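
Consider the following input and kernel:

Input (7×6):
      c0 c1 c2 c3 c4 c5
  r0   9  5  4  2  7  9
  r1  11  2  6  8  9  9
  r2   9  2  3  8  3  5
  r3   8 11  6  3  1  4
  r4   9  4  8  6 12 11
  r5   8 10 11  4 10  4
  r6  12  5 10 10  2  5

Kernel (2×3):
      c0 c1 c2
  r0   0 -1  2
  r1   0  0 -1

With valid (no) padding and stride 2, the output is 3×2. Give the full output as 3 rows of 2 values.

Output[0,0]: The receptive field on the input at this output position is [9 5 4 / 11 2 6]. Elementwise product with the kernel and sum: 5·-1 + 4·2 + 6·-1.

-3 3
-2 -3
1 8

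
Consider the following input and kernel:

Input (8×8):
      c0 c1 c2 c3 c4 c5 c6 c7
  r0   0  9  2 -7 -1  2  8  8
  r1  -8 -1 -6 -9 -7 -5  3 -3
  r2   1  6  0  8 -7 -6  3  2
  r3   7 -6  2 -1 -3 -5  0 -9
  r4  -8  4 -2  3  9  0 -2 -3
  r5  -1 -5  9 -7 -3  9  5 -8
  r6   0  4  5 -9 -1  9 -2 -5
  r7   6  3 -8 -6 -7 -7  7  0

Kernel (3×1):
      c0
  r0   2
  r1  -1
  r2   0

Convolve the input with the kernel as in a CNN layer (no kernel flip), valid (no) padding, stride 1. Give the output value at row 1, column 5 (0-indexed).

-4

The receptive field on the input at this output position is [-5 / -6 / -5]. Elementwise product with the kernel and sum: -5·2 + -6·-1.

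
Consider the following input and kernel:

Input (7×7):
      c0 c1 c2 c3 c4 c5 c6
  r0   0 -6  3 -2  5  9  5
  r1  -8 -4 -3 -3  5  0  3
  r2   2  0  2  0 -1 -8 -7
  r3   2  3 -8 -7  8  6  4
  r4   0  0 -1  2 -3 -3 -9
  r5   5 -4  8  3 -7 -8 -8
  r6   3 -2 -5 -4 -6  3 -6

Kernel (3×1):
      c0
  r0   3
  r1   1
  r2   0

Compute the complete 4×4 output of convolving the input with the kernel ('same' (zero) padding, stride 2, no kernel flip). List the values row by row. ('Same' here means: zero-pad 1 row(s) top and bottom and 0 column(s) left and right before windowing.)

0 3 5 5
-22 -7 14 2
6 -25 21 3
18 19 -27 -30

Output[0,0]: The receptive field on the zero-padded input at this output position is [0 / 0 / -8]. Elementwise product with the kernel and sum: 0·3 + 0·1.
Output[0,1]: The receptive field on the zero-padded input at this output position is [0 / 3 / -3]. Elementwise product with the kernel and sum: 0·3 + 3·1.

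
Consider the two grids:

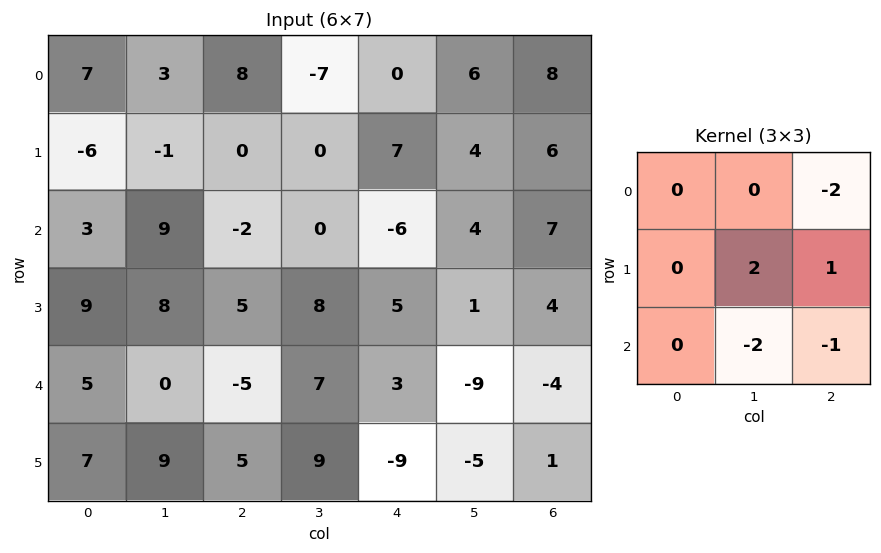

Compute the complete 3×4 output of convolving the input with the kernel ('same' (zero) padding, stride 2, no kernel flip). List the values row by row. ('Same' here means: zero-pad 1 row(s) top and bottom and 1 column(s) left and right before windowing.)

30 9 -12 4
-9 -22 -27 6
-29 -38 18 -10

Output[0,0]: The receptive field on the zero-padded input at this output position is [0 0 0 / 0 7 3 / 0 -6 -1]. Elementwise product with the kernel and sum: 0·-2 + 7·2 + 3·1 + -6·-2 + -1·-1.
Output[0,1]: The receptive field on the zero-padded input at this output position is [0 0 0 / 3 8 -7 / -1 0 0]. Elementwise product with the kernel and sum: 0·-2 + 8·2 + -7·1 + 0·-2 + 0·-1.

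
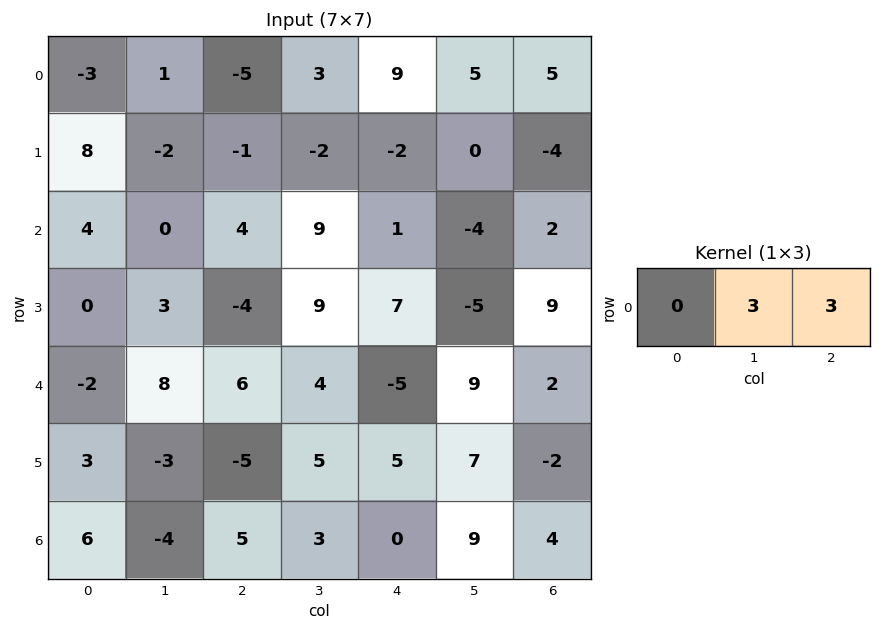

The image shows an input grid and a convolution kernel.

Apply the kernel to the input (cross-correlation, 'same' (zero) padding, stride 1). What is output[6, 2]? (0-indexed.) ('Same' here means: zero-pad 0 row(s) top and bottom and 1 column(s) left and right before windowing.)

24

The receptive field on the zero-padded input at this output position is [-4 5 3]. Elementwise product with the kernel and sum: 5·3 + 3·3.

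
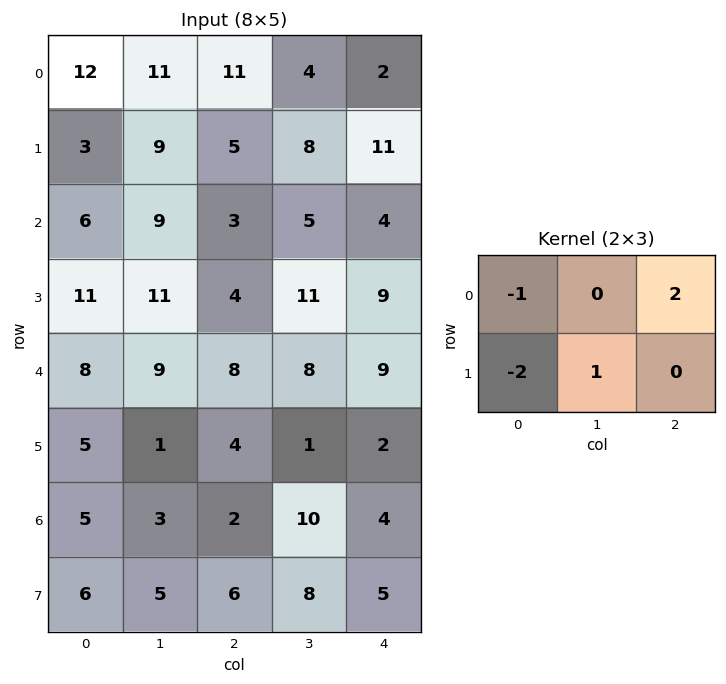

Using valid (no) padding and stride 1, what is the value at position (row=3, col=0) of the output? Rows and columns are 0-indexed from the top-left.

The receptive field on the input at this output position is [11 11 4 / 8 9 8]. Elementwise product with the kernel and sum: 11·-1 + 4·2 + 8·-2 + 9·1.

-10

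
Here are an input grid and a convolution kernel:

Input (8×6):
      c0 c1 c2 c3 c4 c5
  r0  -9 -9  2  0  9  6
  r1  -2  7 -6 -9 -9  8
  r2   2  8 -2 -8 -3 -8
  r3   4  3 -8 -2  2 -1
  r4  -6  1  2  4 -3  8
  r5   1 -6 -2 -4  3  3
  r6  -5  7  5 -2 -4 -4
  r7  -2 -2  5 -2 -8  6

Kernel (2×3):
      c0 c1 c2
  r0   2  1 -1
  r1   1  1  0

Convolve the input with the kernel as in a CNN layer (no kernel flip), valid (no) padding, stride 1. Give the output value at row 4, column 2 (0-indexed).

5

The receptive field on the input at this output position is [2 4 -3 / -2 -4 3]. Elementwise product with the kernel and sum: 2·2 + 4·1 + -3·-1 + -2·1 + -4·1.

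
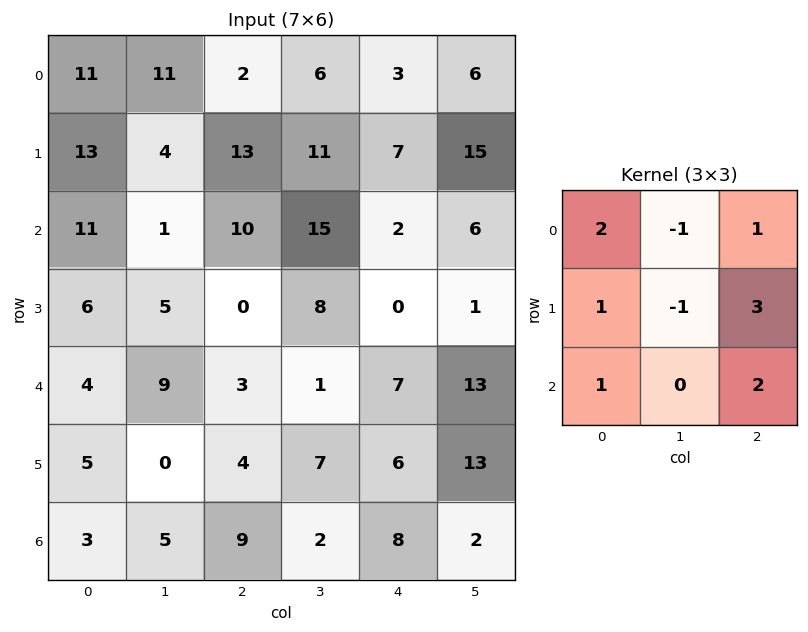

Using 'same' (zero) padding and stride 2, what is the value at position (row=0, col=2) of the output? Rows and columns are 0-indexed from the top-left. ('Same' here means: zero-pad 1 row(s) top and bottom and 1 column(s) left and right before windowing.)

62

The receptive field on the zero-padded input at this output position is [0 0 0 / 6 3 6 / 11 7 15]. Elementwise product with the kernel and sum: 0·2 + 0·-1 + 0·1 + 6·1 + 3·-1 + 6·3 + 11·1 + 15·2.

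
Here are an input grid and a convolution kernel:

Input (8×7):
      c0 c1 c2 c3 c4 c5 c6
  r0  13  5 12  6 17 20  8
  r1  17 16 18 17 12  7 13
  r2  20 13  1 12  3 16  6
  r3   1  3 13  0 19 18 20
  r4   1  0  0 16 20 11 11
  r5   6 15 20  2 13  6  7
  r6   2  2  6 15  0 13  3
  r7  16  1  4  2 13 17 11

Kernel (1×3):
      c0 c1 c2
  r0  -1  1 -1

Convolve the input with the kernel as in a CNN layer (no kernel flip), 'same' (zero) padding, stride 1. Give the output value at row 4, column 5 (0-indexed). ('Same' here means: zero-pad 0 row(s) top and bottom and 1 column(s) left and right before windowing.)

-20

The receptive field on the zero-padded input at this output position is [20 11 11]. Elementwise product with the kernel and sum: 20·-1 + 11·1 + 11·-1.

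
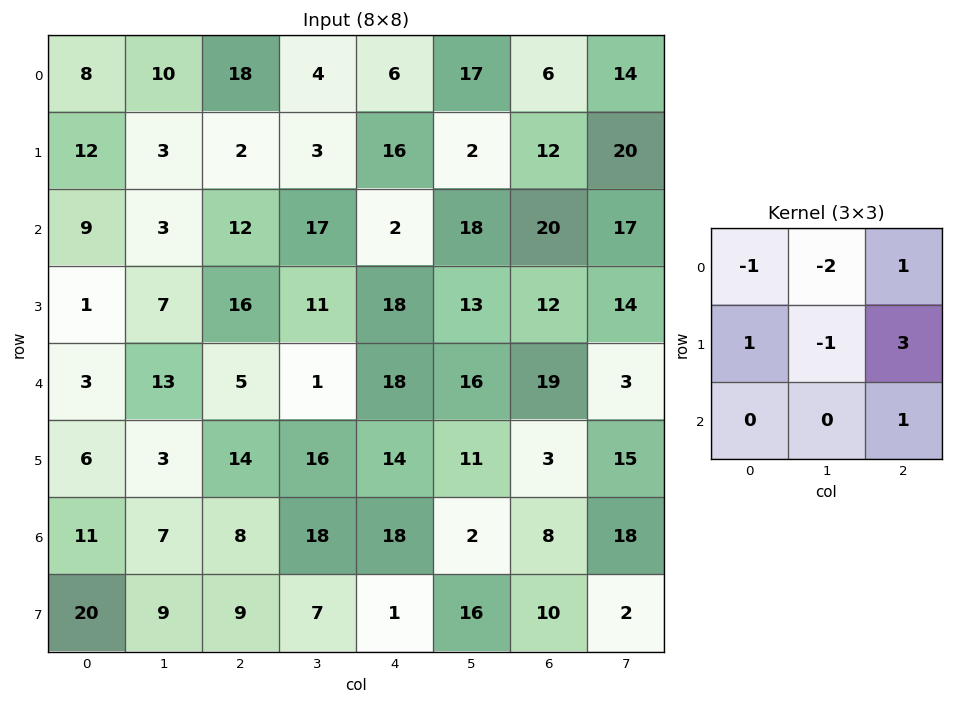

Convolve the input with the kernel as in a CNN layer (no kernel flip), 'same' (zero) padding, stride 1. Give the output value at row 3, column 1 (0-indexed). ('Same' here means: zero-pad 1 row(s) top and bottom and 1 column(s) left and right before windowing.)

The receptive field on the zero-padded input at this output position is [9 3 12 / 1 7 16 / 3 13 5]. Elementwise product with the kernel and sum: 9·-1 + 3·-2 + 12·1 + 1·1 + 7·-1 + 16·3 + 5·1.

44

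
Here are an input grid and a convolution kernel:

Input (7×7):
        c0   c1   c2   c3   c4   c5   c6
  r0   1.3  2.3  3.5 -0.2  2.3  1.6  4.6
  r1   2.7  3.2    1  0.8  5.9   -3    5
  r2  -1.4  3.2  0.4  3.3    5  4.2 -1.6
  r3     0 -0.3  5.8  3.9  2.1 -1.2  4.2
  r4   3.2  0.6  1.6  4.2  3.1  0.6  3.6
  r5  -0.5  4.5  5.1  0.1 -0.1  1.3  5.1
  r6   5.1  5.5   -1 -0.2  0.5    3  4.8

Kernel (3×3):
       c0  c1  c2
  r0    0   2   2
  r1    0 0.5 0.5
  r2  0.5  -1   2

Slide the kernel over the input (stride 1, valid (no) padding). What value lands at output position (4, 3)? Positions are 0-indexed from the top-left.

The receptive field on the input at this output position is [4.2 3.1 0.6 / 0.1 -0.1 1.3 / -0.2 0.5 3]. Elementwise product with the kernel and sum: 3.1·2 + 0.6·2 + -0.1·0.5 + 1.3·0.5 + -0.2·0.5 + 0.5·-1 + 3·2.

13.4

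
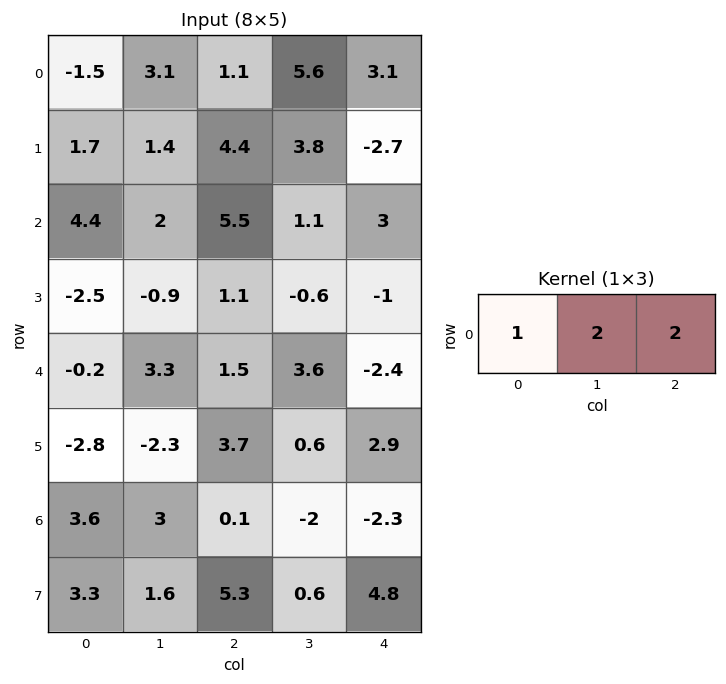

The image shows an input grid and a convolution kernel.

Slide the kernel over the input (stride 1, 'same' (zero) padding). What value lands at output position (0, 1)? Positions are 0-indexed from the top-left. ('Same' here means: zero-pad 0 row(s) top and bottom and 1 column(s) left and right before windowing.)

6.9

The receptive field on the zero-padded input at this output position is [-1.5 3.1 1.1]. Elementwise product with the kernel and sum: -1.5·1 + 3.1·2 + 1.1·2.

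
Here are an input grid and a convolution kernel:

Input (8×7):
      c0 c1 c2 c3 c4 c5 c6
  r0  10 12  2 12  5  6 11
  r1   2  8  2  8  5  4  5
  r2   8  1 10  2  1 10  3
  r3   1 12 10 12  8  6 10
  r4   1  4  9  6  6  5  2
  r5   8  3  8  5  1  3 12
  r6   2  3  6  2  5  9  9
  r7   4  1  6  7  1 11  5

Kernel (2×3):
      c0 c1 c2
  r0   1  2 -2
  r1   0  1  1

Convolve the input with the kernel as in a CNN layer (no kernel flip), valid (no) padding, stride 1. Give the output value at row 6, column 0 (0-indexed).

The receptive field on the input at this output position is [2 3 6 / 4 1 6]. Elementwise product with the kernel and sum: 2·1 + 3·2 + 6·-2 + 1·1 + 6·1.

3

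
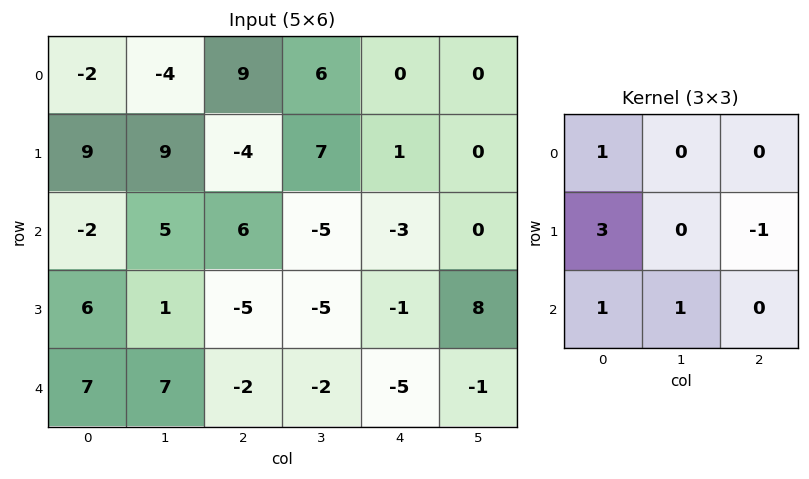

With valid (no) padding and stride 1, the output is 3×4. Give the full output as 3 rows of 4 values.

Output[0,0]: The receptive field on the input at this output position is [-2 -4 9 / 9 9 -4 / -2 5 6]. Elementwise product with the kernel and sum: -2·1 + 9·3 + -4·-1 + -2·1 + 5·1.
Output[0,1]: The receptive field on the input at this output position is [-4 9 6 / 9 -4 7 / 5 6 -5]. Elementwise product with the kernel and sum: -4·1 + 9·3 + 7·-1 + 5·1 + 6·1.

32 27 -3 19
4 25 7 -14
35 18 -12 -35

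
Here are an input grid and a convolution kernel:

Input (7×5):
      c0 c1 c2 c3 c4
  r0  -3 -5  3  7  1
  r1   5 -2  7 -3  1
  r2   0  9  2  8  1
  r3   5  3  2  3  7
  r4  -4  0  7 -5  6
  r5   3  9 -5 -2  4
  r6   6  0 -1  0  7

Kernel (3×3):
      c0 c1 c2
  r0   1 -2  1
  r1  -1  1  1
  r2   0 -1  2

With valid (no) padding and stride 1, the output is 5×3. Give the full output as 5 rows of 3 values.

5 16 -25
28 -14 32
-2 -2 12
-7 5 7
2 -34 44

Output[0,0]: The receptive field on the input at this output position is [-3 -5 3 / 5 -2 7 / 0 9 2]. Elementwise product with the kernel and sum: -3·1 + -5·-2 + 3·1 + 5·-1 + -2·1 + 7·1 + 9·-1 + 2·2.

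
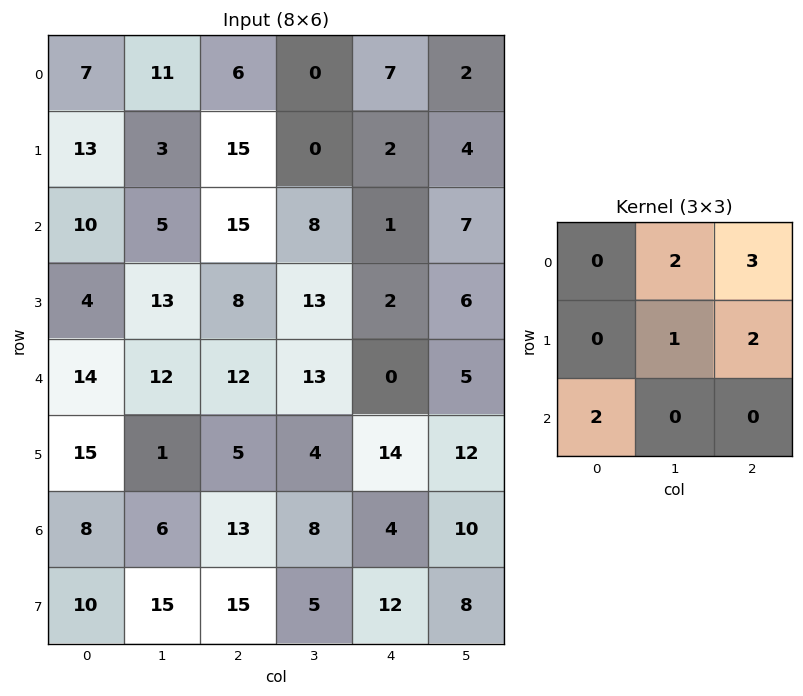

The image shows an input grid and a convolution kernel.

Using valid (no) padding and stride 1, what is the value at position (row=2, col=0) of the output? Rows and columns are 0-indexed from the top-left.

112

The receptive field on the input at this output position is [10 5 15 / 4 13 8 / 14 12 12]. Elementwise product with the kernel and sum: 5·2 + 15·3 + 13·1 + 8·2 + 14·2.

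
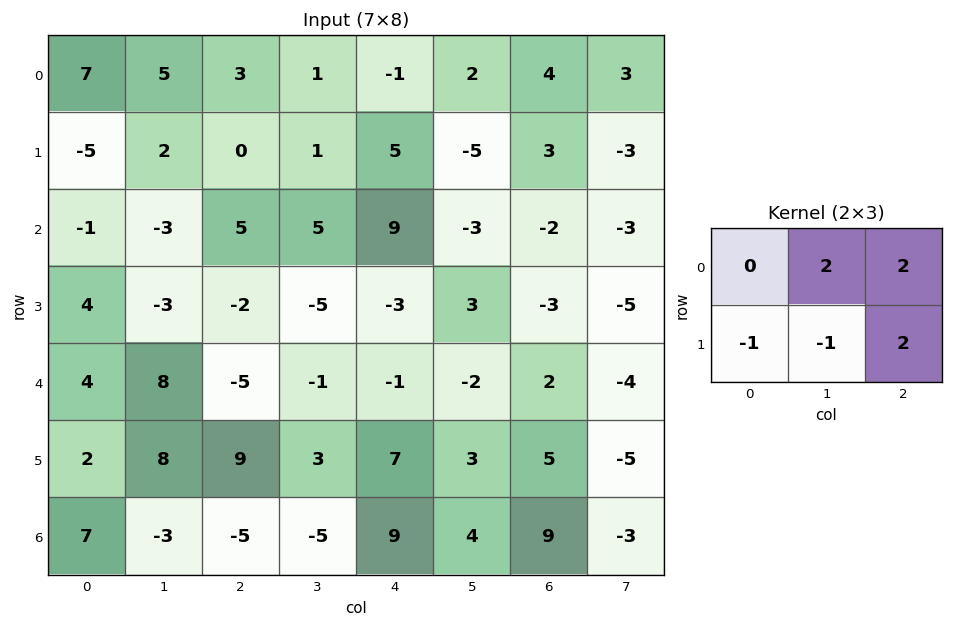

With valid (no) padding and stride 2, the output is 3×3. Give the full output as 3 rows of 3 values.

19 9 18
-1 29 -16
14 -2 0

Output[0,0]: The receptive field on the input at this output position is [7 5 3 / -5 2 0]. Elementwise product with the kernel and sum: 5·2 + 3·2 + -5·-1 + 2·-1 + 0·2.
Output[0,1]: The receptive field on the input at this output position is [3 1 -1 / 0 1 5]. Elementwise product with the kernel and sum: 1·2 + -1·2 + 0·-1 + 1·-1 + 5·2.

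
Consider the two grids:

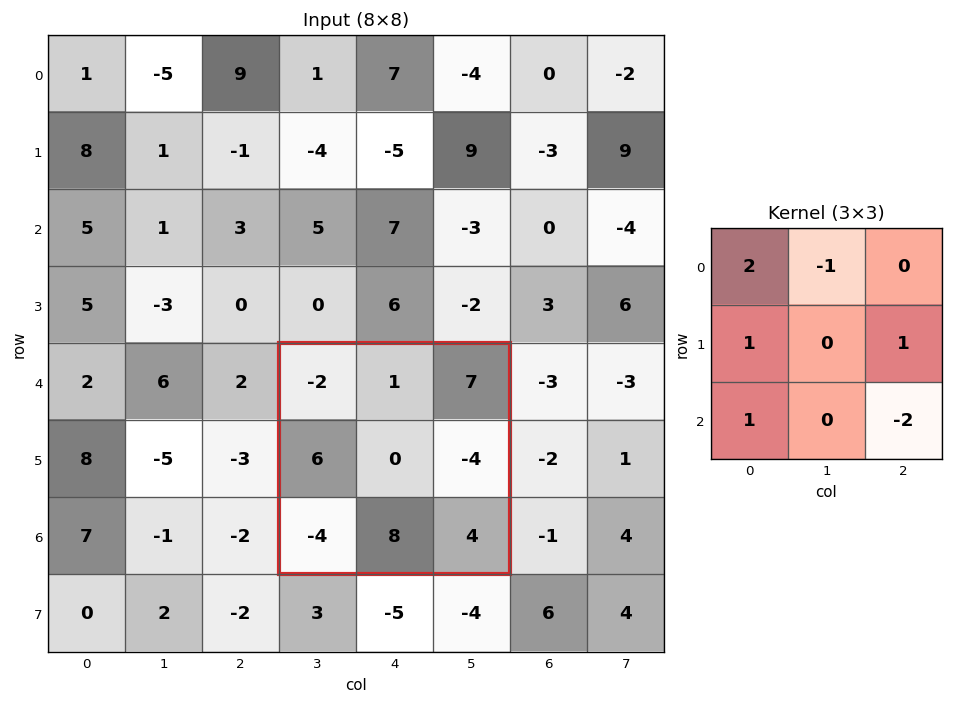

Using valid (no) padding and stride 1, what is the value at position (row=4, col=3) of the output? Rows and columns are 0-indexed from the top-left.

The receptive field on the input at this output position is [-2 1 7 / 6 0 -4 / -4 8 4]. Elementwise product with the kernel and sum: -2·2 + 1·-1 + 6·1 + -4·1 + -4·1 + 4·-2.

-15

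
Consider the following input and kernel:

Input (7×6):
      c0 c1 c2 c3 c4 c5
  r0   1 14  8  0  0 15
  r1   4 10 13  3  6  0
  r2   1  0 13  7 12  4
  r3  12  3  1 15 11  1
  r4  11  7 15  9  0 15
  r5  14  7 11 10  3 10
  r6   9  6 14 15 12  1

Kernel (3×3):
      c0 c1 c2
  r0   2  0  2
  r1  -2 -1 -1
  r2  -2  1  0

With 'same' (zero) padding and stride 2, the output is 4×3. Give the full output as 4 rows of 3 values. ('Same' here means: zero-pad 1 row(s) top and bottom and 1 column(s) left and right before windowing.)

-11 -43 -15
31 1 -43
2 -5 -18
-1 -7 -3

Output[0,0]: The receptive field on the zero-padded input at this output position is [0 0 0 / 0 1 14 / 0 4 10]. Elementwise product with the kernel and sum: 0·2 + 0·2 + 0·-2 + 1·-1 + 14·-1 + 0·-2 + 4·1.
Output[0,1]: The receptive field on the zero-padded input at this output position is [0 0 0 / 14 8 0 / 10 13 3]. Elementwise product with the kernel and sum: 0·2 + 0·2 + 14·-2 + 8·-1 + 0·-1 + 10·-2 + 13·1.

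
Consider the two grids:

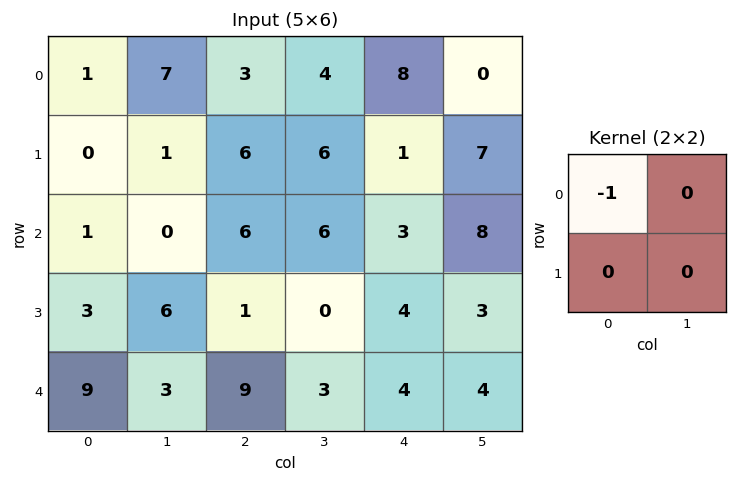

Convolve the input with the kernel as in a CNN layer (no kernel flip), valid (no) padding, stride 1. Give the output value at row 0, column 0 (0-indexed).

The receptive field on the input at this output position is [1 7 / 0 1]. Elementwise product with the kernel and sum: 1·-1.

-1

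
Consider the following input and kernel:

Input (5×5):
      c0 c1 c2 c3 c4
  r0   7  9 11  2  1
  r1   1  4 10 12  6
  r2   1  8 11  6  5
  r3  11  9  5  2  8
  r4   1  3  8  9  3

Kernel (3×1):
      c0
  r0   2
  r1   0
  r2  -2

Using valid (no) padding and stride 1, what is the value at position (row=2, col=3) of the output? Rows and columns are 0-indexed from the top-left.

The receptive field on the input at this output position is [6 / 2 / 9]. Elementwise product with the kernel and sum: 6·2 + 9·-2.

-6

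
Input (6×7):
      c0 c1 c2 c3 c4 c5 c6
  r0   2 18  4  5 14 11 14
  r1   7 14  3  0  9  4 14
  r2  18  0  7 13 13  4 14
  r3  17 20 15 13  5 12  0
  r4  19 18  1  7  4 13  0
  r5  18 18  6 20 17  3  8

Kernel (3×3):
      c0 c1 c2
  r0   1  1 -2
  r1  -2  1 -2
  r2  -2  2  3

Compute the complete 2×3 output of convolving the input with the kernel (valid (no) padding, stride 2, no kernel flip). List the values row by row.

-9 8 -21
-39 -9 9

Output[0,0]: The receptive field on the input at this output position is [2 18 4 / 7 14 3 / 18 0 7]. Elementwise product with the kernel and sum: 2·1 + 18·1 + 4·-2 + 7·-2 + 14·1 + 3·-2 + 18·-2 + 0·2 + 7·3.
Output[0,1]: The receptive field on the input at this output position is [4 5 14 / 3 0 9 / 7 13 13]. Elementwise product with the kernel and sum: 4·1 + 5·1 + 14·-2 + 3·-2 + 0·1 + 9·-2 + 7·-2 + 13·2 + 13·3.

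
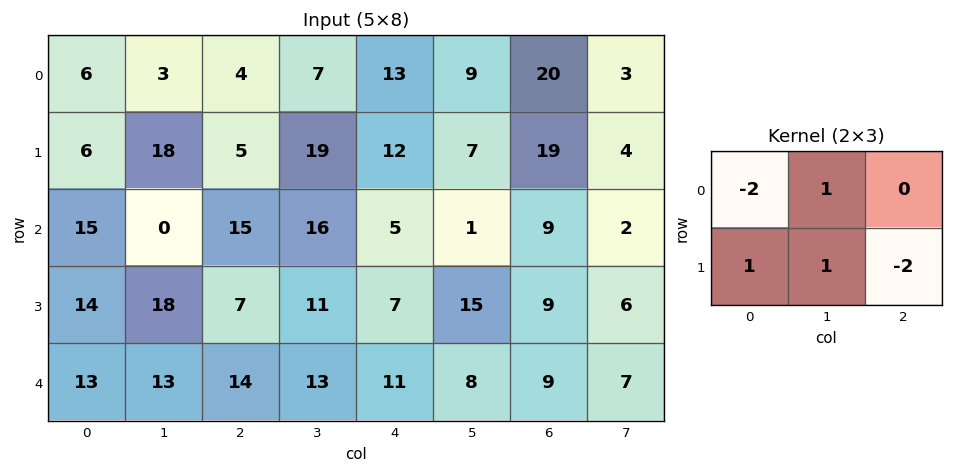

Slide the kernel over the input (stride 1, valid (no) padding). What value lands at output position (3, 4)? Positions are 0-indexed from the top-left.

2

The receptive field on the input at this output position is [7 15 9 / 11 8 9]. Elementwise product with the kernel and sum: 7·-2 + 15·1 + 11·1 + 8·1 + 9·-2.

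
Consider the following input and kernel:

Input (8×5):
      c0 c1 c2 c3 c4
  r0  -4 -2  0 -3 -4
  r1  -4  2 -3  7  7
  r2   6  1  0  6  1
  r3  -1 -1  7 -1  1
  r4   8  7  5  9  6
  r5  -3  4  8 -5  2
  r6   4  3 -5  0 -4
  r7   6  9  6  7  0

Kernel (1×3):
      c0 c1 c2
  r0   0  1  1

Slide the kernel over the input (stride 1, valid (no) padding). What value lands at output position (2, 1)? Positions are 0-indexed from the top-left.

6

The receptive field on the input at this output position is [1 0 6]. Elementwise product with the kernel and sum: 0·1 + 6·1.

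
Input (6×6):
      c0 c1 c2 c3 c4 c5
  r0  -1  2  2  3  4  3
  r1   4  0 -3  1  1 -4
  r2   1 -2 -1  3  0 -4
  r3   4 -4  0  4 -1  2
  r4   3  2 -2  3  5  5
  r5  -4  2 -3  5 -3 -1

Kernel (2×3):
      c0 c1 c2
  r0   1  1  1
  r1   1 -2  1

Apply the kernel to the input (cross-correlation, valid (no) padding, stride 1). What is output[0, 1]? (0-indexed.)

14

The receptive field on the input at this output position is [2 2 3 / 0 -3 1]. Elementwise product with the kernel and sum: 2·1 + 2·1 + 3·1 + 0·1 + -3·-2 + 1·1.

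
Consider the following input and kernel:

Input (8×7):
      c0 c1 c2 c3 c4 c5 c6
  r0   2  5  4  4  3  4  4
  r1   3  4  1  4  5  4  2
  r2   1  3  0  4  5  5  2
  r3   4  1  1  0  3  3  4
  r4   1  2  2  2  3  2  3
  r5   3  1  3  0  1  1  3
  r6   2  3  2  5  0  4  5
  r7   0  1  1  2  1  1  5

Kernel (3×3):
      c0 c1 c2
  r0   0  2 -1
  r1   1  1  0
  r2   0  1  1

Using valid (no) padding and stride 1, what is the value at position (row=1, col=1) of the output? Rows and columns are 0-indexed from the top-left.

The receptive field on the input at this output position is [4 1 4 / 3 0 4 / 1 1 0]. Elementwise product with the kernel and sum: 1·2 + 4·-1 + 3·1 + 0·1 + 1·1 + 0·1.

2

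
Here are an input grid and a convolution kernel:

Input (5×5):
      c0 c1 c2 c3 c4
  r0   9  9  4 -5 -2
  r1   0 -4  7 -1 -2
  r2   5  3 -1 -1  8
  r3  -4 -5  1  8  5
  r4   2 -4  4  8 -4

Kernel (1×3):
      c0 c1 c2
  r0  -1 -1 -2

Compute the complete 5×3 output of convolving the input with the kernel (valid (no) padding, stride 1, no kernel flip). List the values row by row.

-26 -3 5
-10 -1 -2
-6 0 -14
7 -12 -19
-6 -16 -4

Output[0,0]: The receptive field on the input at this output position is [9 9 4]. Elementwise product with the kernel and sum: 9·-1 + 9·-1 + 4·-2.
Output[0,1]: The receptive field on the input at this output position is [9 4 -5]. Elementwise product with the kernel and sum: 9·-1 + 4·-1 + -5·-2.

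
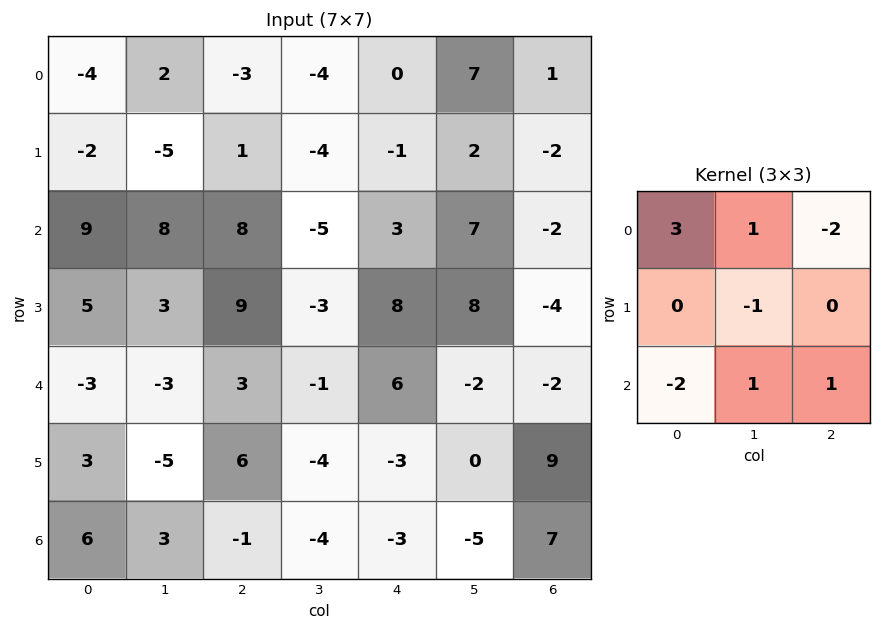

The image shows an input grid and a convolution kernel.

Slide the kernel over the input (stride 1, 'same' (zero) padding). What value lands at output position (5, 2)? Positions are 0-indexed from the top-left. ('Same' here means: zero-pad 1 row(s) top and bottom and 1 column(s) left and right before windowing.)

-21

The receptive field on the zero-padded input at this output position is [-3 3 -1 / -5 6 -4 / 3 -1 -4]. Elementwise product with the kernel and sum: -3·3 + 3·1 + -1·-2 + 6·-1 + 3·-2 + -1·1 + -4·1.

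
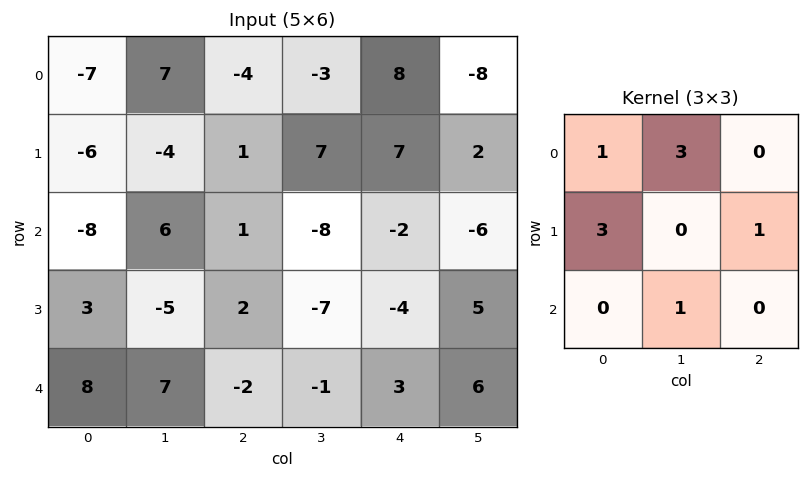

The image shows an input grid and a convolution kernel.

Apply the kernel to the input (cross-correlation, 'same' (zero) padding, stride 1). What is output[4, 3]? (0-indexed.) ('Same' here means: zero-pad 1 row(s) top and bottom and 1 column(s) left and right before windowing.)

-22

The receptive field on the zero-padded input at this output position is [2 -7 -4 / -2 -1 3 / 0 0 0]. Elementwise product with the kernel and sum: 2·1 + -7·3 + -2·3 + 3·1 + 0·1.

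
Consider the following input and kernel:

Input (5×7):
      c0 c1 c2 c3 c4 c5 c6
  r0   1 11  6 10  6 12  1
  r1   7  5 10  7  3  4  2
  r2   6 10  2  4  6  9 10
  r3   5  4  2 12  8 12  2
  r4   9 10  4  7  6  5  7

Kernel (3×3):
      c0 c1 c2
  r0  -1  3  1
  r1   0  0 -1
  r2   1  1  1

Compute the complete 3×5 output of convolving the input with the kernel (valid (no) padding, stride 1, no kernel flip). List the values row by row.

46 26 39 35 54
27 46 30 29 23
47 9 25 29 47

Output[0,0]: The receptive field on the input at this output position is [1 11 6 / 7 5 10 / 6 10 2]. Elementwise product with the kernel and sum: 1·-1 + 11·3 + 6·1 + 10·-1 + 6·1 + 10·1 + 2·1.
Output[0,1]: The receptive field on the input at this output position is [11 6 10 / 5 10 7 / 10 2 4]. Elementwise product with the kernel and sum: 11·-1 + 6·3 + 10·1 + 7·-1 + 10·1 + 2·1 + 4·1.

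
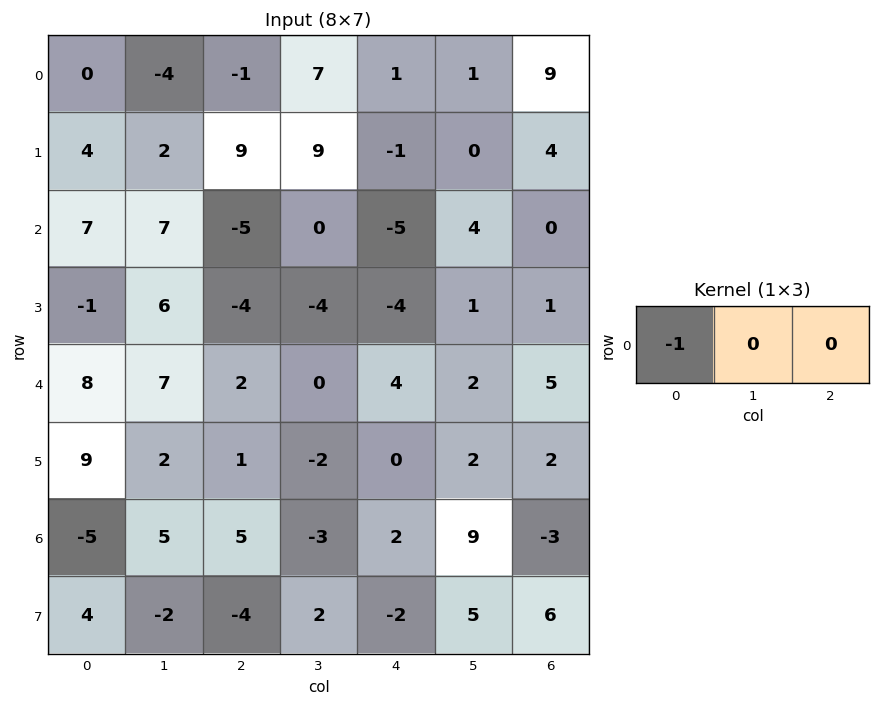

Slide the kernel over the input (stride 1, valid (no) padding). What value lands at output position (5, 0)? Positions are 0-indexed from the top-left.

The receptive field on the input at this output position is [9 2 1]. Elementwise product with the kernel and sum: 9·-1.

-9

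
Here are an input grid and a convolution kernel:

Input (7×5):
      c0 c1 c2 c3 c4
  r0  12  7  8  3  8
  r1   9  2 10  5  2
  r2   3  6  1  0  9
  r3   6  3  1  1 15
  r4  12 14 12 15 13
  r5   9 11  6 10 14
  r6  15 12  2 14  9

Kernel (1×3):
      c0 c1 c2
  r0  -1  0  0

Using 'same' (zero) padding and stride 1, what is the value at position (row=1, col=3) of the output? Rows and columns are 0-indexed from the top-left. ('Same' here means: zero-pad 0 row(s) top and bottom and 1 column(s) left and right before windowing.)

-10

The receptive field on the zero-padded input at this output position is [10 5 2]. Elementwise product with the kernel and sum: 10·-1.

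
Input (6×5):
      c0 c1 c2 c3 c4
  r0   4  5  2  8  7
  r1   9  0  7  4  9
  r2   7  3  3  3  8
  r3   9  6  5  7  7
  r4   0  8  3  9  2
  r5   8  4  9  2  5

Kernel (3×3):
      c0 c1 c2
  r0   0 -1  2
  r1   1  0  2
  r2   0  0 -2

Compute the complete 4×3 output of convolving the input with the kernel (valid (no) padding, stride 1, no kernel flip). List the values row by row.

Output[0,0]: The receptive field on the input at this output position is [4 5 2 / 9 0 7 / 7 3 3]. Elementwise product with the kernel and sum: 5·-1 + 2·2 + 9·1 + 7·2 + 3·-2.
Output[0,1]: The receptive field on the input at this output position is [5 2 8 / 0 7 4 / 3 3 3]. Elementwise product with the kernel and sum: 2·-1 + 8·2 + 0·1 + 4·2 + 3·-2.

16 16 15
17 -4 19
16 5 28
-8 31 4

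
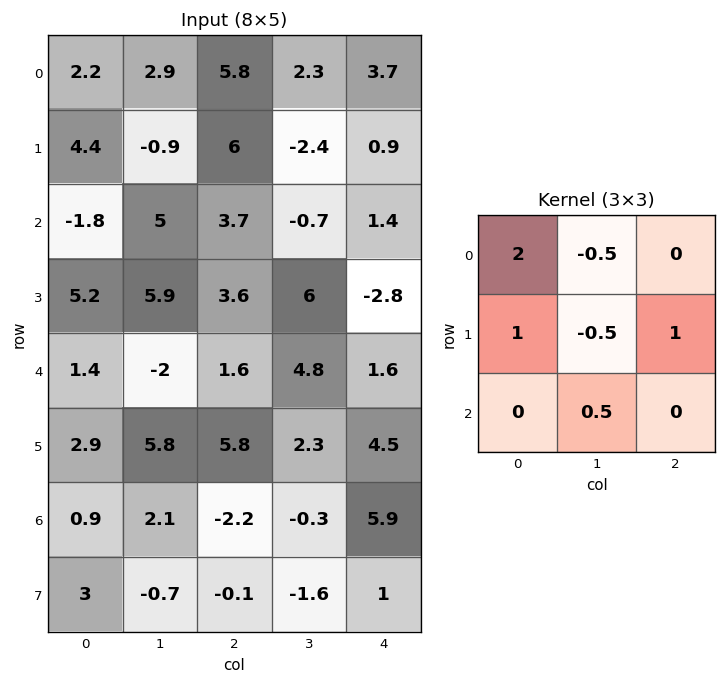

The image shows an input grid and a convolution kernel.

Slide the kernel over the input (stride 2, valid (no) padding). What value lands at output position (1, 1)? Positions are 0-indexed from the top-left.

The receptive field on the input at this output position is [3.7 -0.7 1.4 / 3.6 6 -2.8 / 1.6 4.8 1.6]. Elementwise product with the kernel and sum: 3.7·2 + -0.7·-0.5 + 3.6·1 + 6·-0.5 + -2.8·1 + 4.8·0.5.

7.95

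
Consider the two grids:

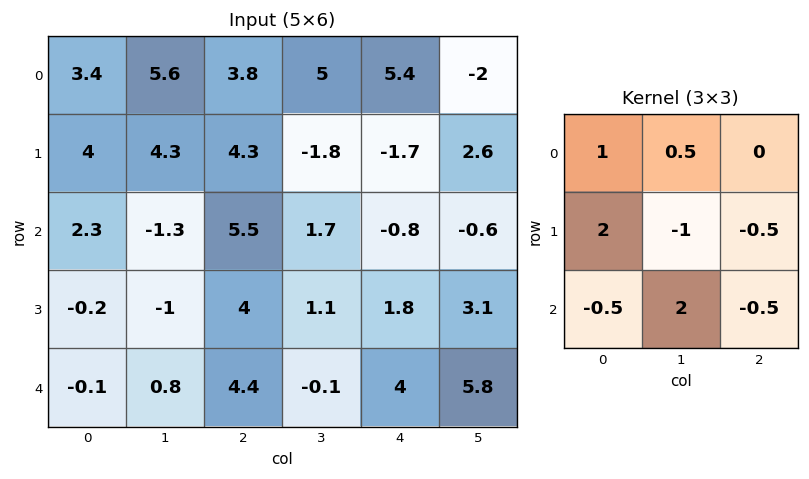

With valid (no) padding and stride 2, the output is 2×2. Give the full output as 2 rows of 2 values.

Output[0,0]: The receptive field on the input at this output position is [3.4 5.6 3.8 / 4 4.3 4.3 / 2.3 -1.3 5.5]. Elementwise product with the kernel and sum: 3.4·1 + 5.6·0.5 + 4·2 + 4.3·-1 + 4.3·-0.5 + 2.3·-0.5 + -1.3·2 + 5.5·-0.5.

1.25 18.6
-0.3 7.95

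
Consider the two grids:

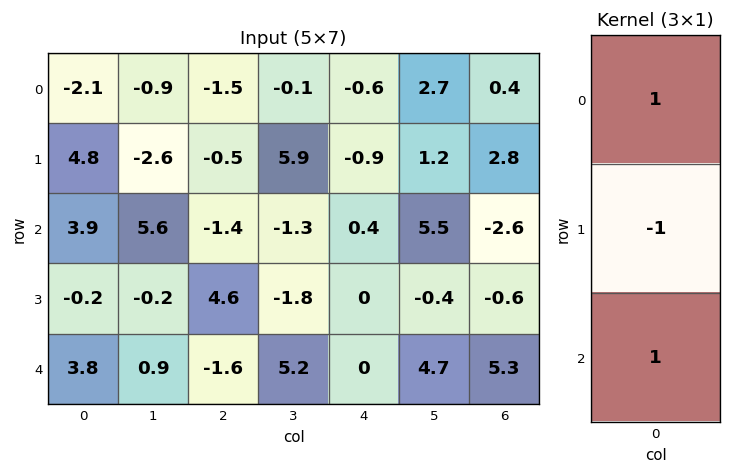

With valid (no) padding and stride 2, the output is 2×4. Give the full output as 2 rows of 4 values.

-3 -2.4 0.7 -5
7.9 -7.6 0.4 3.3

Output[0,0]: The receptive field on the input at this output position is [-2.1 / 4.8 / 3.9]. Elementwise product with the kernel and sum: -2.1·1 + 4.8·-1 + 3.9·1.
Output[0,1]: The receptive field on the input at this output position is [-1.5 / -0.5 / -1.4]. Elementwise product with the kernel and sum: -1.5·1 + -0.5·-1 + -1.4·1.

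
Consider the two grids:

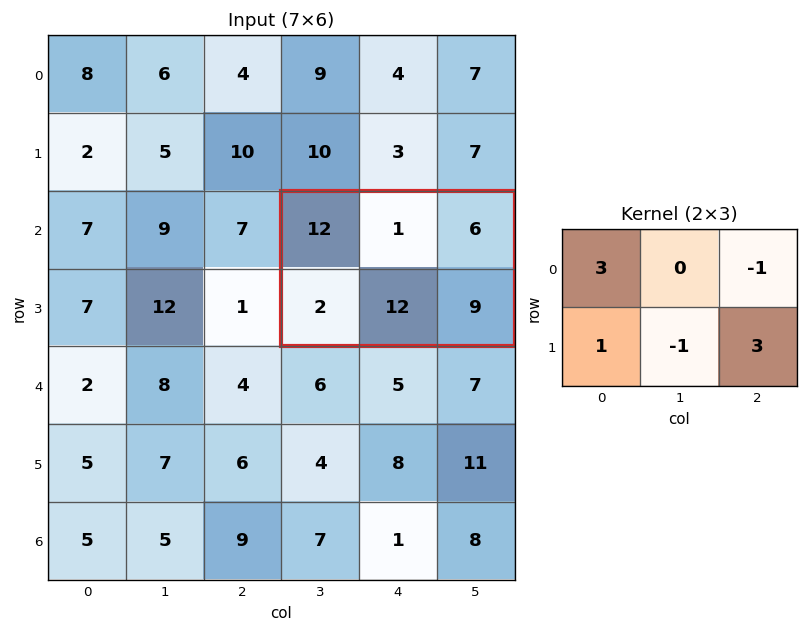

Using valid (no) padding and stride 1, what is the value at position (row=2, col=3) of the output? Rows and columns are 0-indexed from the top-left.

47

The receptive field on the input at this output position is [12 1 6 / 2 12 9]. Elementwise product with the kernel and sum: 12·3 + 6·-1 + 2·1 + 12·-1 + 9·3.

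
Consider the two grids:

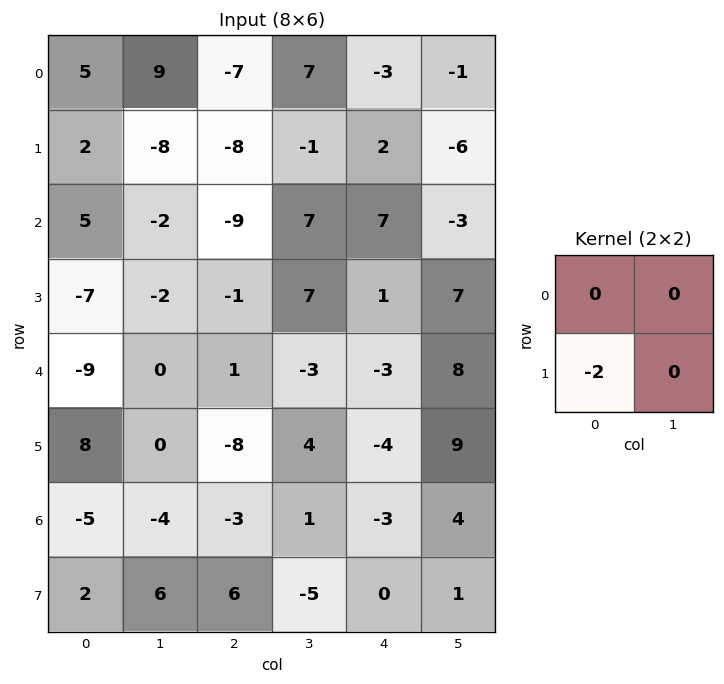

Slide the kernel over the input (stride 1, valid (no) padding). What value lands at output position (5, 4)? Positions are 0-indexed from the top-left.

The receptive field on the input at this output position is [-4 9 / -3 4]. Elementwise product with the kernel and sum: -3·-2.

6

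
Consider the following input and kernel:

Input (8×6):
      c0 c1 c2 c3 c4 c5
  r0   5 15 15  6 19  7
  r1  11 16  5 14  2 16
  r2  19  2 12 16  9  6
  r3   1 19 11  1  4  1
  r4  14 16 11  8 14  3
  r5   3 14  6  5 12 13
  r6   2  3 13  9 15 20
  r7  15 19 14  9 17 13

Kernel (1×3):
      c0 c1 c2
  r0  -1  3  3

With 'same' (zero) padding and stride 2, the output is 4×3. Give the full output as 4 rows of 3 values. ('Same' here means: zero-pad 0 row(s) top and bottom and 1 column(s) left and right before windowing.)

Output[0,0]: The receptive field on the zero-padded input at this output position is [0 5 15]. Elementwise product with the kernel and sum: 0·-1 + 5·3 + 15·3.
Output[0,1]: The receptive field on the zero-padded input at this output position is [15 15 6]. Elementwise product with the kernel and sum: 15·-1 + 15·3 + 6·3.

60 48 72
63 82 29
90 41 43
15 63 96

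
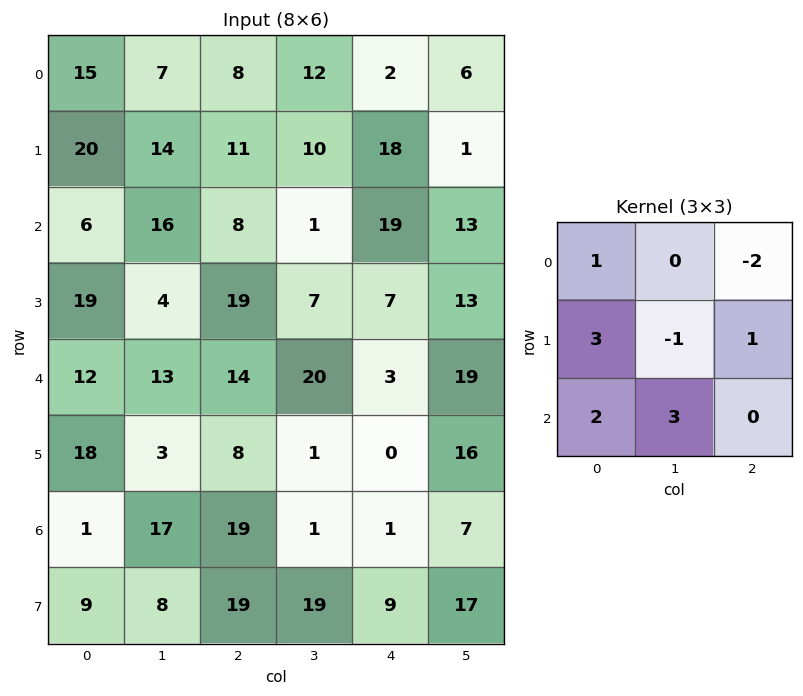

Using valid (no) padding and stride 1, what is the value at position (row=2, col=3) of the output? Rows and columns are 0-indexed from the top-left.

The receptive field on the input at this output position is [1 19 13 / 7 7 13 / 20 3 19]. Elementwise product with the kernel and sum: 1·1 + 13·-2 + 7·3 + 7·-1 + 13·1 + 20·2 + 3·3.

51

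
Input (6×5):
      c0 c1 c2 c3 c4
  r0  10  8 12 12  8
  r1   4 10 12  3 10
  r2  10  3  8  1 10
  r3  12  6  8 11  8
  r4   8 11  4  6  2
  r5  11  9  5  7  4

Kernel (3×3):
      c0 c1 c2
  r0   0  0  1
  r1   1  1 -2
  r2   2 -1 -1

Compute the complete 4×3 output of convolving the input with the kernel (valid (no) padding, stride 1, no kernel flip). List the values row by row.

Output[0,0]: The receptive field on the input at this output position is [10 8 12 / 4 10 12 / 10 3 8]. Elementwise product with the kernel and sum: 12·1 + 4·1 + 10·1 + 12·-2 + 10·2 + 3·-1 + 8·-1.

11 25 8
19 5 -4
11 5 13
27 20 13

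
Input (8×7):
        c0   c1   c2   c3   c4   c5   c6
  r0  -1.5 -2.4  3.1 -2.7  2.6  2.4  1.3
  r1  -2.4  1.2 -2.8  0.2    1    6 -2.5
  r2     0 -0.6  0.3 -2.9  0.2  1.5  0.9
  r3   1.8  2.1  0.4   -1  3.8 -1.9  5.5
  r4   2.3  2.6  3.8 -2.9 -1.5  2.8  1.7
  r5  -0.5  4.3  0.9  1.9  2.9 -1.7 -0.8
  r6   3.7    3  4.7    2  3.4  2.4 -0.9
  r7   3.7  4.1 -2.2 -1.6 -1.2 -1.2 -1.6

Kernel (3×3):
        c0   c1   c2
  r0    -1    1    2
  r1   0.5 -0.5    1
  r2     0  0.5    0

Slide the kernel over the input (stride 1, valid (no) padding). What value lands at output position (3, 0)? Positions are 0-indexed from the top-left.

6.9

The receptive field on the input at this output position is [1.8 2.1 0.4 / 2.3 2.6 3.8 / -0.5 4.3 0.9]. Elementwise product with the kernel and sum: 1.8·-1 + 2.1·1 + 0.4·2 + 2.3·0.5 + 2.6·-0.5 + 3.8·1 + 4.3·0.5.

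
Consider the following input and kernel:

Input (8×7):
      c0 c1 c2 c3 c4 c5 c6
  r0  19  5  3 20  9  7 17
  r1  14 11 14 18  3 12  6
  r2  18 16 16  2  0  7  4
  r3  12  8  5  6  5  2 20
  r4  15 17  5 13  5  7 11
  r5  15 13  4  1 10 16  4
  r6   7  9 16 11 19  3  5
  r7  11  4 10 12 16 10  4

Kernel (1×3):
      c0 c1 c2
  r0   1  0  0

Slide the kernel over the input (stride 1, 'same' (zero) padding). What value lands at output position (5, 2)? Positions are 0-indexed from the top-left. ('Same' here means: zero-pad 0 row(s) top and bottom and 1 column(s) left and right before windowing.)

The receptive field on the zero-padded input at this output position is [13 4 1]. Elementwise product with the kernel and sum: 13·1.

13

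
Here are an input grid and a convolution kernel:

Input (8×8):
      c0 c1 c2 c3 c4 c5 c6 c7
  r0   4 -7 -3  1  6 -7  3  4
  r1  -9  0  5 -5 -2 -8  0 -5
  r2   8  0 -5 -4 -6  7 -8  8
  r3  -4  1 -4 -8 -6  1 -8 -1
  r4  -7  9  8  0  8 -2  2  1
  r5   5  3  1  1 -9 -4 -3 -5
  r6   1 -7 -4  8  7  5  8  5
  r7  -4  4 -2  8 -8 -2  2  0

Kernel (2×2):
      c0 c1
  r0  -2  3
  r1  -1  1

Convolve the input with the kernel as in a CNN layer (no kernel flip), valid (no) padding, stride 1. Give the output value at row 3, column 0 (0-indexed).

27

The receptive field on the input at this output position is [-4 1 / -7 9]. Elementwise product with the kernel and sum: -4·-2 + 1·3 + -7·-1 + 9·1.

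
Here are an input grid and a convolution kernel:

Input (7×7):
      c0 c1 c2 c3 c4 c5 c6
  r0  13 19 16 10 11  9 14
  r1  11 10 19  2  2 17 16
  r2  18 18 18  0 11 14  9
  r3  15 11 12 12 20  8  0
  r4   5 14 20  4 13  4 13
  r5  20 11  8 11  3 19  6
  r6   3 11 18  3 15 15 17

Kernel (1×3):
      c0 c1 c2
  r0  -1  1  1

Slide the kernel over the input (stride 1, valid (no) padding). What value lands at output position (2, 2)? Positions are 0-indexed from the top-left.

The receptive field on the input at this output position is [18 0 11]. Elementwise product with the kernel and sum: 18·-1 + 0·1 + 11·1.

-7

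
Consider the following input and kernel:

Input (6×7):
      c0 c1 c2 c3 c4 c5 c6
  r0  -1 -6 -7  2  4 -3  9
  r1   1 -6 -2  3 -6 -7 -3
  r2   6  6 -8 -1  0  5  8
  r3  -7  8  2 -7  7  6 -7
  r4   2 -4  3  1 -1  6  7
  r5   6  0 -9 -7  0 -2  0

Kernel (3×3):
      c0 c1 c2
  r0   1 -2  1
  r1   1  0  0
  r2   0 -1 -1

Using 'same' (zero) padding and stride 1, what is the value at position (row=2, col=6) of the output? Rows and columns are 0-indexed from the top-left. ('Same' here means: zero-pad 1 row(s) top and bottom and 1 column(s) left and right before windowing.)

11

The receptive field on the zero-padded input at this output position is [-7 -3 0 / 5 8 0 / 6 -7 0]. Elementwise product with the kernel and sum: -7·1 + -3·-2 + 0·1 + 5·1 + -7·-1 + 0·-1.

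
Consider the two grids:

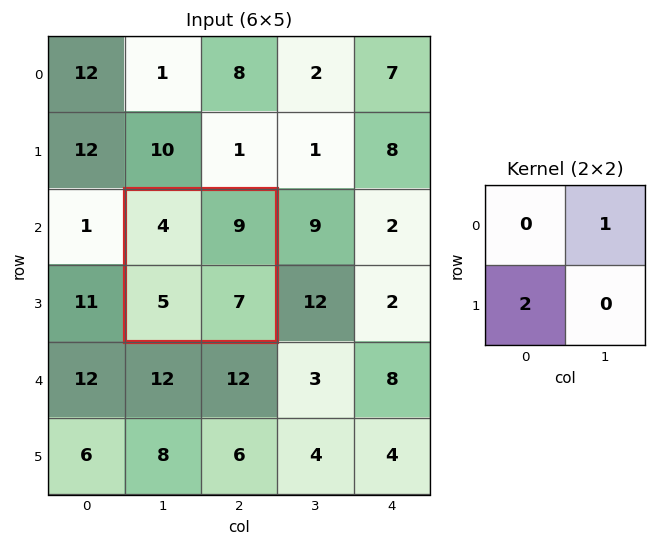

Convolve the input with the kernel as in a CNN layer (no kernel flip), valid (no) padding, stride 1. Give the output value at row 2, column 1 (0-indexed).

The receptive field on the input at this output position is [4 9 / 5 7]. Elementwise product with the kernel and sum: 9·1 + 5·2.

19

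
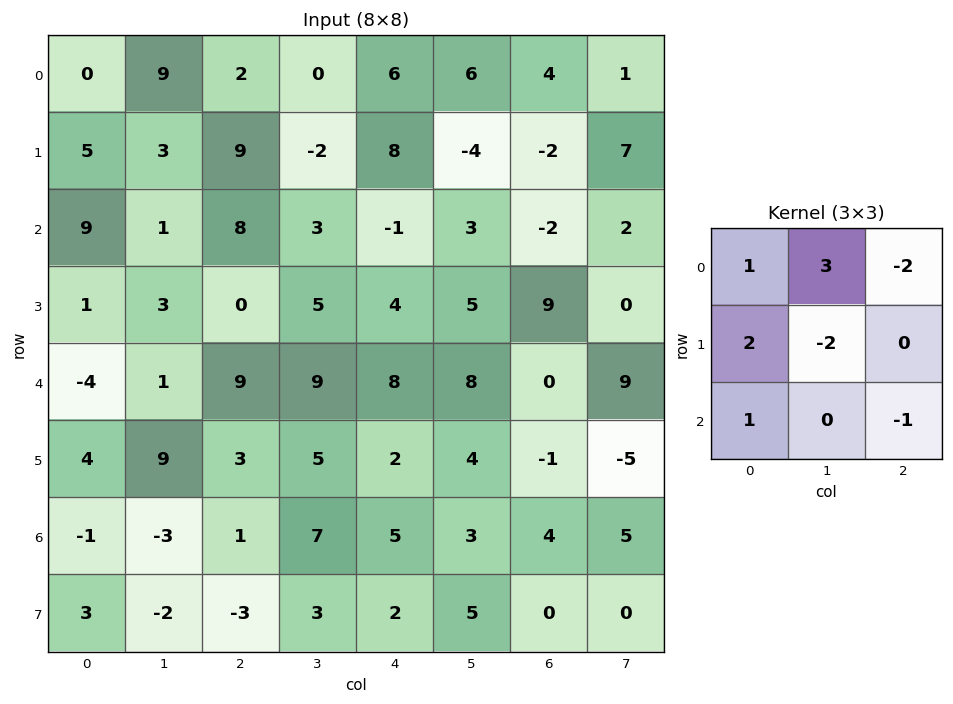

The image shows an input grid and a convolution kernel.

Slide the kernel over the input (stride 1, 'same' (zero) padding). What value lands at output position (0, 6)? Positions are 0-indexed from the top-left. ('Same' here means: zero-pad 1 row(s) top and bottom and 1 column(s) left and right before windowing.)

The receptive field on the zero-padded input at this output position is [0 0 0 / 6 4 1 / -4 -2 7]. Elementwise product with the kernel and sum: 0·1 + 0·3 + 0·-2 + 6·2 + 4·-2 + -4·1 + 7·-1.

-7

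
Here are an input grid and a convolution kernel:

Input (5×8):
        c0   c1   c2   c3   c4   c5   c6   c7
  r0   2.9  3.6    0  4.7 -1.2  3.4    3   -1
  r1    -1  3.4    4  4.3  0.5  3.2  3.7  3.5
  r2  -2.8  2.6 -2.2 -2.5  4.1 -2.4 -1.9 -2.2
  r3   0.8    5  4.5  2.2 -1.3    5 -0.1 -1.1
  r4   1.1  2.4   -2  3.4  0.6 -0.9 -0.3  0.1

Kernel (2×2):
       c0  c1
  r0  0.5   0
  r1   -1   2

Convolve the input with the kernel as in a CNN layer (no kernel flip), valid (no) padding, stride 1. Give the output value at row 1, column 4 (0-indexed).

-8.65

The receptive field on the input at this output position is [0.5 3.2 / 4.1 -2.4]. Elementwise product with the kernel and sum: 0.5·0.5 + 4.1·-1 + -2.4·2.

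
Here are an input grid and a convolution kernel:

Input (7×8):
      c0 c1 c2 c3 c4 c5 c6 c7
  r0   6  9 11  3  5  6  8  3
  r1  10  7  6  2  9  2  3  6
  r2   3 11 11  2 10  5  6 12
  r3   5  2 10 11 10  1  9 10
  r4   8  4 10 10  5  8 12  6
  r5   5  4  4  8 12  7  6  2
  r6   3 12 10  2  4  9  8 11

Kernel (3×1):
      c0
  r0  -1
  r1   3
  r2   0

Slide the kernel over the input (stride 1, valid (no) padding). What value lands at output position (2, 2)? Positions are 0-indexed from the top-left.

The receptive field on the input at this output position is [11 / 10 / 10]. Elementwise product with the kernel and sum: 11·-1 + 10·3.

19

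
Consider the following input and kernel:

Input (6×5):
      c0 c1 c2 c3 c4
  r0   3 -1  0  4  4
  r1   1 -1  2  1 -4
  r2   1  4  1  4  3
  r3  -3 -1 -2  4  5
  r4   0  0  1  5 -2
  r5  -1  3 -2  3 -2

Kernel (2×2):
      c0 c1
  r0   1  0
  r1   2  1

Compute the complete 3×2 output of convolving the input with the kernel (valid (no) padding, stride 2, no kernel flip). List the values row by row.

Output[0,0]: The receptive field on the input at this output position is [3 -1 / 1 -1]. Elementwise product with the kernel and sum: 3·1 + 1·2 + -1·1.

4 5
-6 1
1 0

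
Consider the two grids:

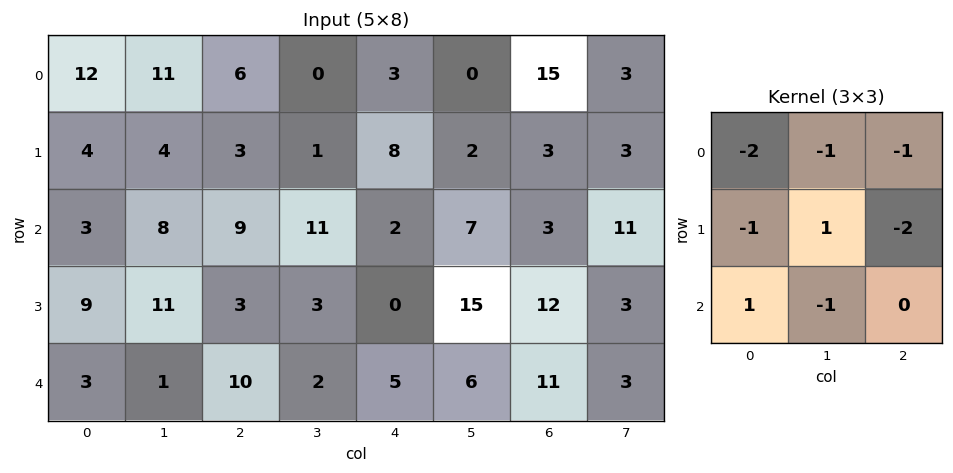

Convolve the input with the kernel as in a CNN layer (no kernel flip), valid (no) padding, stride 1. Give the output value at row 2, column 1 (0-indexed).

The receptive field on the input at this output position is [8 9 11 / 11 3 3 / 1 10 2]. Elementwise product with the kernel and sum: 8·-2 + 9·-1 + 11·-1 + 11·-1 + 3·1 + 3·-2 + 1·1 + 10·-1.

-59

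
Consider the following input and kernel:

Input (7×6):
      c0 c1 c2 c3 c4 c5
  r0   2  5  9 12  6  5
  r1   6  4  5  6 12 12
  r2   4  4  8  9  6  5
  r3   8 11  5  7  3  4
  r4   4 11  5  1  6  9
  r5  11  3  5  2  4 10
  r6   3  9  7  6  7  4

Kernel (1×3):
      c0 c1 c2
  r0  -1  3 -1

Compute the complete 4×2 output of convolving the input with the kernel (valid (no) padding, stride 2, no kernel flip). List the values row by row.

4 21
0 13
24 -8
17 4

Output[0,0]: The receptive field on the input at this output position is [2 5 9]. Elementwise product with the kernel and sum: 2·-1 + 5·3 + 9·-1.
Output[0,1]: The receptive field on the input at this output position is [9 12 6]. Elementwise product with the kernel and sum: 9·-1 + 12·3 + 6·-1.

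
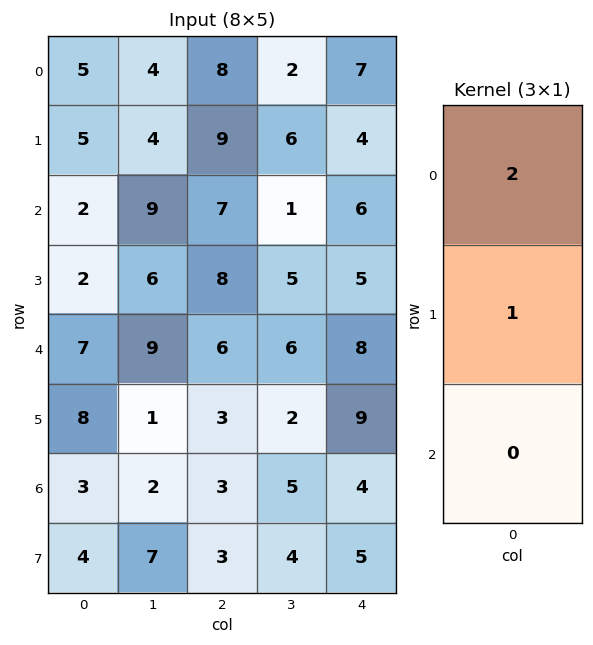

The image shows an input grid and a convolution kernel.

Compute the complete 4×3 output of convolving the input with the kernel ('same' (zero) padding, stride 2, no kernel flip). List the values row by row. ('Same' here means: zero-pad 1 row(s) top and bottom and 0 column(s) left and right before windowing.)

Output[0,0]: The receptive field on the zero-padded input at this output position is [0 / 5 / 5]. Elementwise product with the kernel and sum: 0·2 + 5·1.
Output[0,1]: The receptive field on the zero-padded input at this output position is [0 / 8 / 9]. Elementwise product with the kernel and sum: 0·2 + 8·1.

5 8 7
12 25 14
11 22 18
19 9 22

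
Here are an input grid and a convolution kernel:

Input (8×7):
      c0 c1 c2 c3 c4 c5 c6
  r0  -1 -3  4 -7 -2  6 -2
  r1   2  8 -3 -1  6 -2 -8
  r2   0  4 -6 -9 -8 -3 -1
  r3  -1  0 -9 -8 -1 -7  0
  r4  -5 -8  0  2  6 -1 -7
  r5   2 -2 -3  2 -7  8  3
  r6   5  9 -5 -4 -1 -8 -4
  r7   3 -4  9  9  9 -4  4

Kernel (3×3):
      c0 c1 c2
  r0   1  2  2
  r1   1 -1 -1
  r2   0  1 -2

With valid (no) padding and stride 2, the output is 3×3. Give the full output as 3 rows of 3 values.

14 -15 21
-4 -50 3
5 16 -28

Output[0,0]: The receptive field on the input at this output position is [-1 -3 4 / 2 8 -3 / 0 4 -6]. Elementwise product with the kernel and sum: -1·1 + -3·2 + 4·2 + 2·1 + 8·-1 + -3·-1 + 4·1 + -6·-2.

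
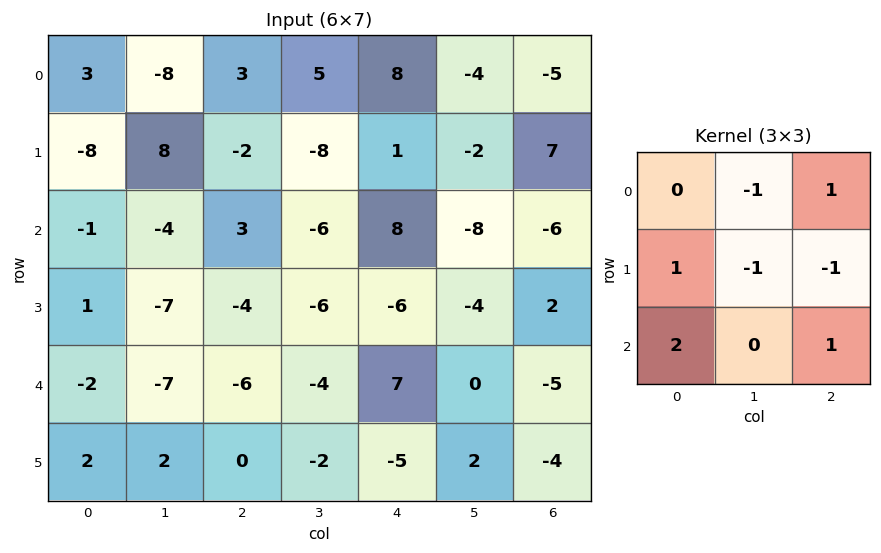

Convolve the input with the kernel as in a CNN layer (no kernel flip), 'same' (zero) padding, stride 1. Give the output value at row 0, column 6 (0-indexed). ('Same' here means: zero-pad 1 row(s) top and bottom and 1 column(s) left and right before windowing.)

The receptive field on the zero-padded input at this output position is [0 0 0 / -4 -5 0 / -2 7 0]. Elementwise product with the kernel and sum: 0·-1 + 0·1 + -4·1 + -5·-1 + 0·-1 + -2·2 + 0·1.

-3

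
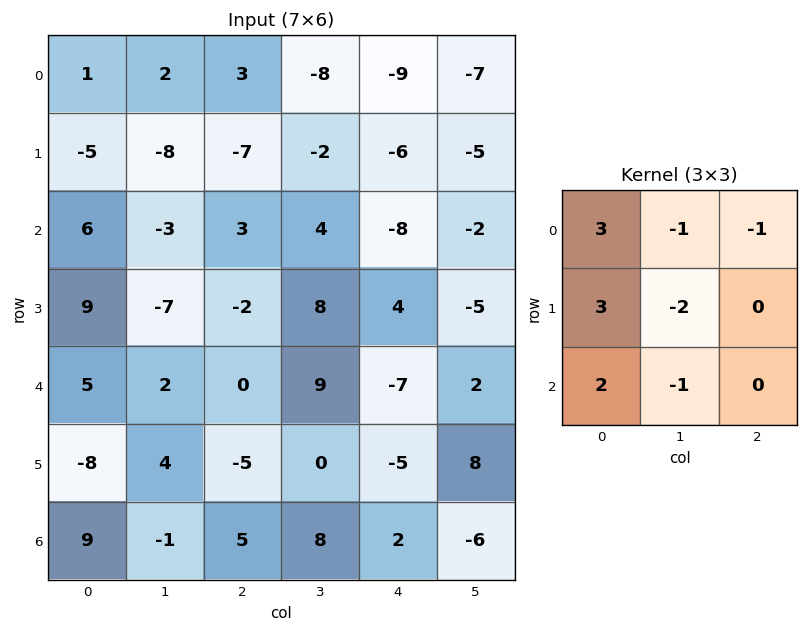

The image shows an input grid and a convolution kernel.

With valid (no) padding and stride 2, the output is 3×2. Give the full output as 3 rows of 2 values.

Output[0,0]: The receptive field on the input at this output position is [1 2 3 / -5 -8 -7 / 6 -3 3]. Elementwise product with the kernel and sum: 1·3 + 2·-1 + 3·-1 + -5·3 + -8·-2 + 6·2 + -3·-1.

14 11
67 -18
0 -15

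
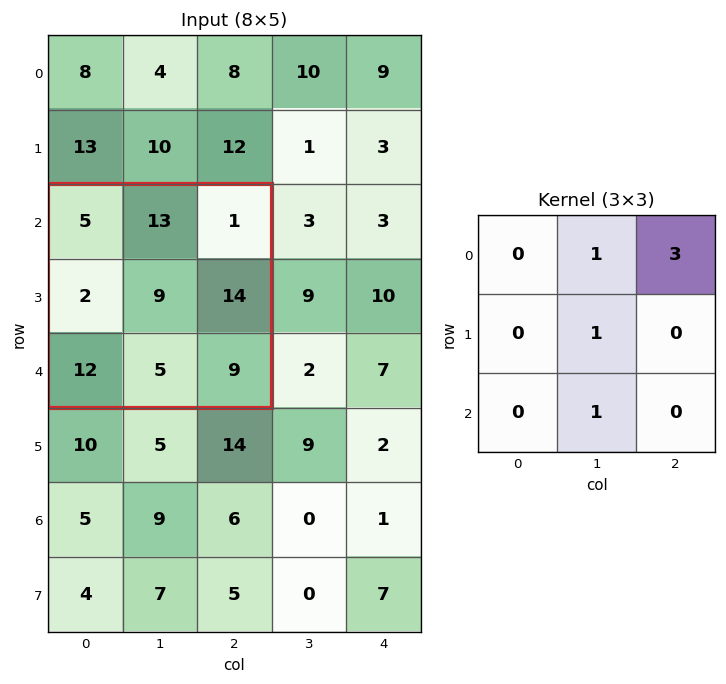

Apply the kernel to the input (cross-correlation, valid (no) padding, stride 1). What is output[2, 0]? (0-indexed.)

30

The receptive field on the input at this output position is [5 13 1 / 2 9 14 / 12 5 9]. Elementwise product with the kernel and sum: 13·1 + 1·3 + 9·1 + 5·1.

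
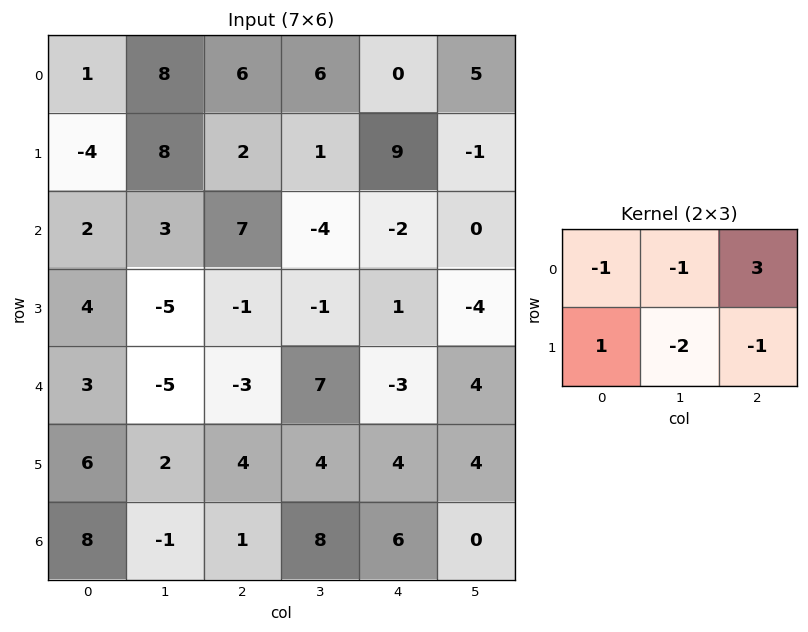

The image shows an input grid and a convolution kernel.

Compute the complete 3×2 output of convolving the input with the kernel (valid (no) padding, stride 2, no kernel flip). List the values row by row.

Output[0,0]: The receptive field on the input at this output position is [1 8 6 / -4 8 2]. Elementwise product with the kernel and sum: 1·-1 + 8·-1 + 6·3 + -4·1 + 8·-2 + 2·-1.
Output[0,1]: The receptive field on the input at this output position is [6 6 0 / 2 1 9]. Elementwise product with the kernel and sum: 6·-1 + 6·-1 + 0·3 + 2·1 + 1·-2 + 9·-1.

-13 -21
31 -9
-9 -21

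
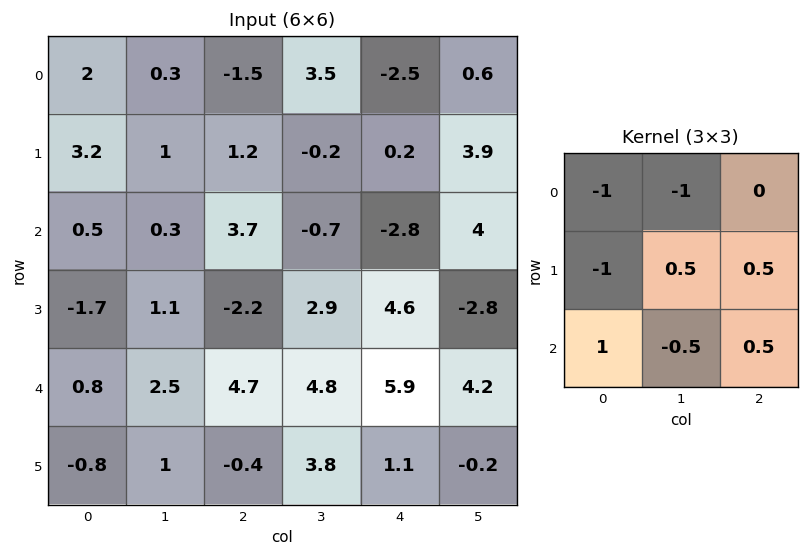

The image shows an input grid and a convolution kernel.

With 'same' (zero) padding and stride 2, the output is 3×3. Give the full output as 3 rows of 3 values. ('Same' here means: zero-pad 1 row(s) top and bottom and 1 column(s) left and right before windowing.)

Output[0,0]: The receptive field on the zero-padded input at this output position is [0 0 0 / 0 2 0.3 / 0 3.2 1]. Elementwise product with the kernel and sum: 0·-1 + 0·-1 + 0·-1 + 2·0.5 + 0.3·0.5 + 0·1 + 3.2·-0.5 + 1·0.5.
Output[0,1]: The receptive field on the zero-padded input at this output position is [0 0 0 / 0.3 -1.5 3.5 / 1 1.2 -0.2]. Elementwise product with the kernel and sum: 0·-1 + 0·-1 + 0.3·-1 + -1.5·0.5 + 3.5·0.5 + 1·1 + 1.2·-0.5 + -0.2·0.5.

0.05 1 -2.8
-1.4 2.65 0.5
4.25 6.45 -4.1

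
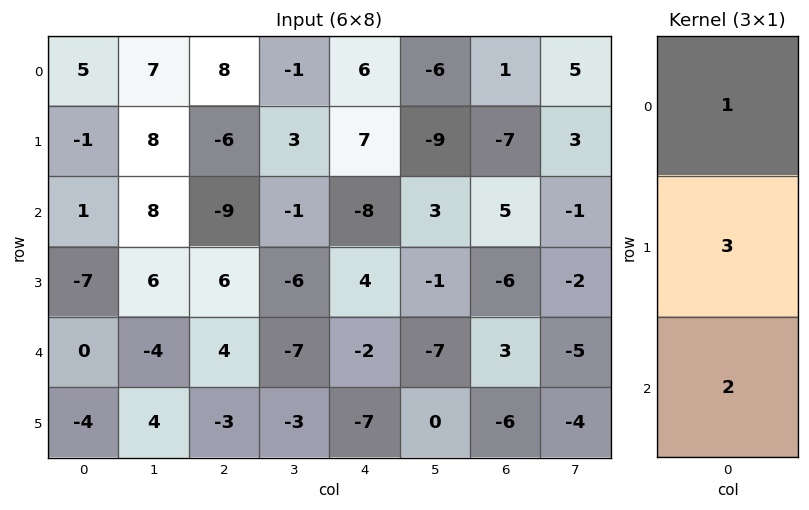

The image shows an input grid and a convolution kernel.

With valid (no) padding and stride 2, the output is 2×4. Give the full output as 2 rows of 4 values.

Output[0,0]: The receptive field on the input at this output position is [5 / -1 / 1]. Elementwise product with the kernel and sum: 5·1 + -1·3 + 1·2.

4 -28 11 -10
-20 17 0 -7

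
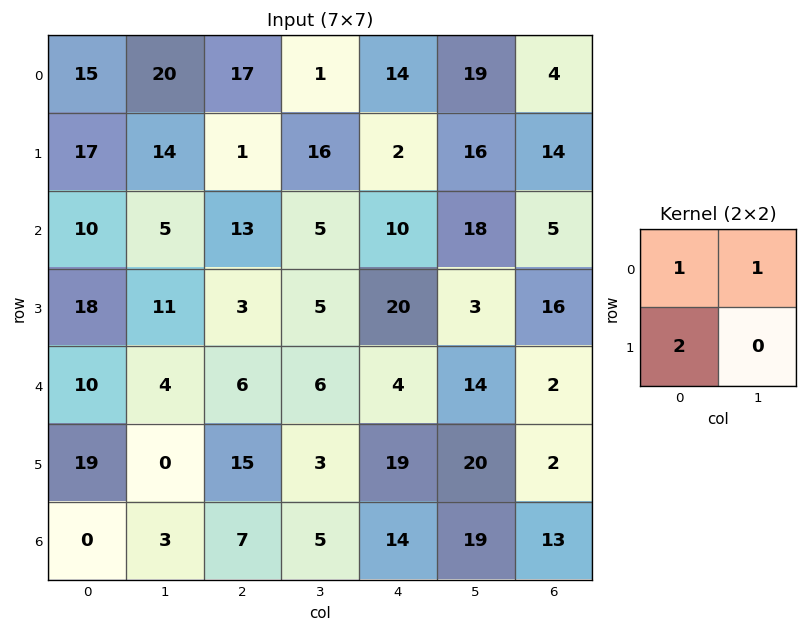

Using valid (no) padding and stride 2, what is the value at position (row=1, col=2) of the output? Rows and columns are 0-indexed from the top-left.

The receptive field on the input at this output position is [10 18 / 20 3]. Elementwise product with the kernel and sum: 10·1 + 18·1 + 20·2.

68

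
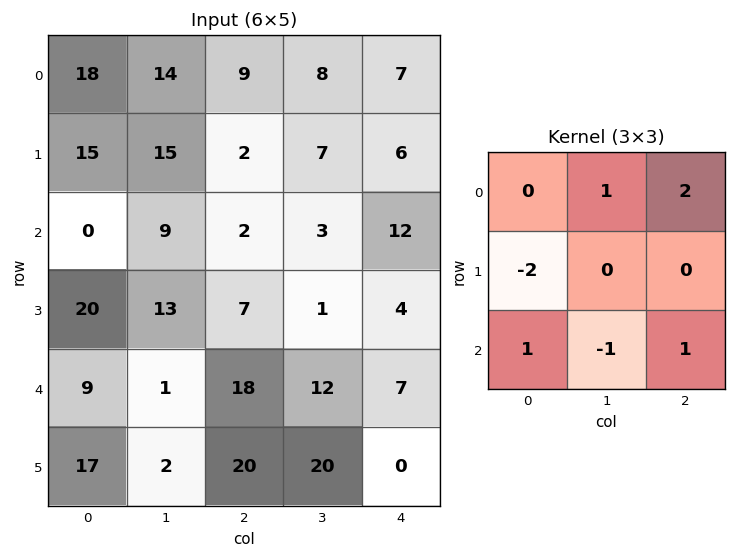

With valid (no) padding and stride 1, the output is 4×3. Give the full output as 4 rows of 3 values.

Output[0,0]: The receptive field on the input at this output position is [18 14 9 / 15 15 2 / 0 9 2]. Elementwise product with the kernel and sum: 14·1 + 9·2 + 15·-2 + 0·1 + 9·-1 + 2·1.

-5 5 29
33 5 25
-1 -23 26
44 9 -27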